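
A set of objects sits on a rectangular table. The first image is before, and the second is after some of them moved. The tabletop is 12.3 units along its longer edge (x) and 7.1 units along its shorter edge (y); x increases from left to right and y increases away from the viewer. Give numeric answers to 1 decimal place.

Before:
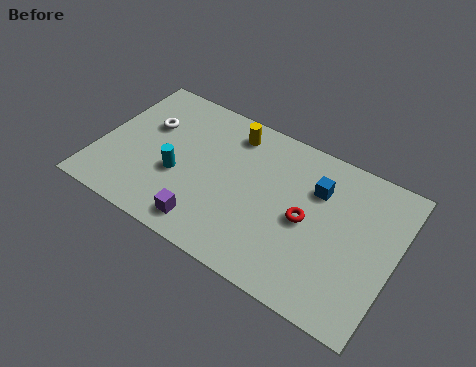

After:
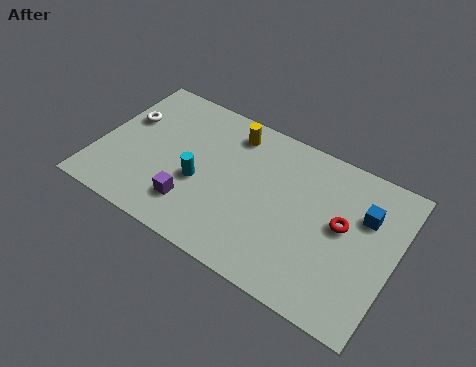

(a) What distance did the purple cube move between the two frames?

0.9

The purple cube moved from about (4.9, 1.1) to (4.2, 1.7), a distance of √(0.7² + 0.6²) ≈ 0.9.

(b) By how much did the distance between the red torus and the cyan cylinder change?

+0.6

Before: roughly 5.3 units apart; after: 5.9. That's 0.6 units further apart.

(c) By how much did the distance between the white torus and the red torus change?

+2.2

Before: roughly 7.0 units apart; after: 9.2. That's 2.2 units further apart.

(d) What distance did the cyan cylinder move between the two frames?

0.9

The cyan cylinder moved from about (3.4, 2.8) to (4.3, 2.9), a distance of √(0.9² + 0.1²) ≈ 0.9.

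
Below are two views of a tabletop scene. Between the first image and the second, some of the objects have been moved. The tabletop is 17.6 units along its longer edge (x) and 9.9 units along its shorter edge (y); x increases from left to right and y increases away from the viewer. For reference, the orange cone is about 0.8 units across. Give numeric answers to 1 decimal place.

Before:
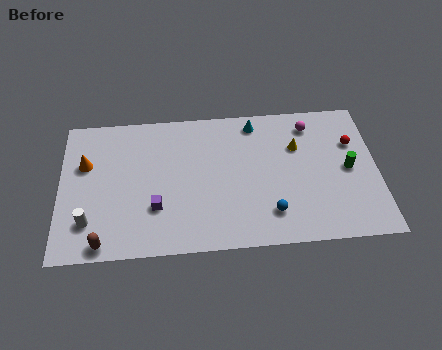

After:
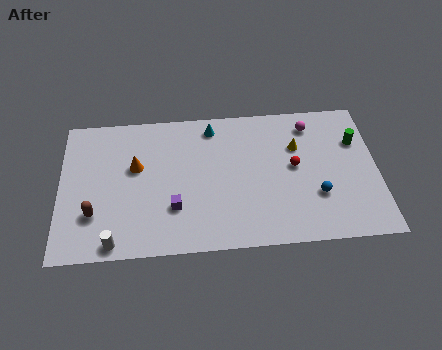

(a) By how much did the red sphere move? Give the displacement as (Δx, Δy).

(-3.3, -1.4)

From the two frames, the red sphere sits at roughly (16.3, 6.7) before and (13.0, 5.3) after.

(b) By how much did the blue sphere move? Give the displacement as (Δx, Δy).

(2.6, 1.0)

The blue sphere started near (11.6, 2.2) and ended near (14.2, 3.2).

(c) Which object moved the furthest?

the red sphere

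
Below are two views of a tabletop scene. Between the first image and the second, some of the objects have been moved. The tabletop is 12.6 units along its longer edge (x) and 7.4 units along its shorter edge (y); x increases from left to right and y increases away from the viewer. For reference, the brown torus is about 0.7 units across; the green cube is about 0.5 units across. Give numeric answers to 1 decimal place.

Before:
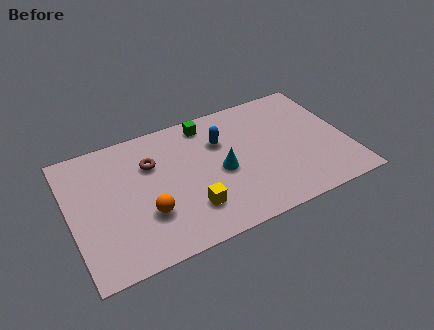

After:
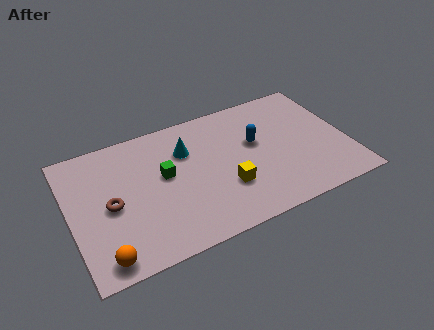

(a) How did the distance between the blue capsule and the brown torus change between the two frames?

+3.6

They were about 3.2 units apart before and 6.8 after — 3.6 units further apart.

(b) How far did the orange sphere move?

2.6

The orange sphere moved from about (3.3, 2.4) to (1.2, 0.9), a distance of √(2.1² + 1.5²) ≈ 2.6.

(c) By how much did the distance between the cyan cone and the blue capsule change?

+1.5

They were about 1.7 units apart before and 3.2 after — 1.5 units further apart.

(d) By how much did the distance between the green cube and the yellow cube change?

-1.5

The distance was about 4.7 in the first image and 3.2 in the second, so they moved 1.5 units closer together.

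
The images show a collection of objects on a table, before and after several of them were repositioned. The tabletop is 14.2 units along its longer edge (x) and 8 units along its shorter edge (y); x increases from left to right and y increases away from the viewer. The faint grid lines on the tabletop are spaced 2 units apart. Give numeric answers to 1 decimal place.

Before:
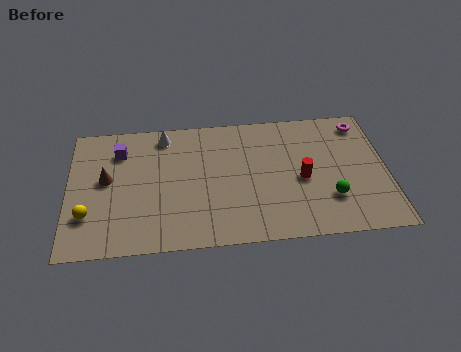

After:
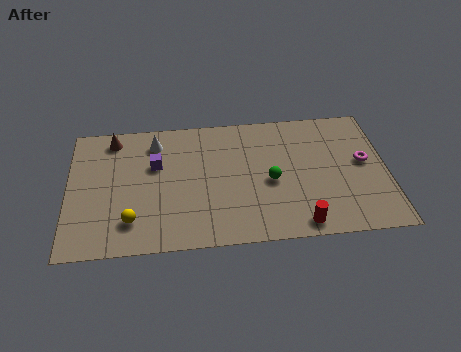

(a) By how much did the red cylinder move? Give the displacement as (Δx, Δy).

(-0.2, -2.7)

The red cylinder started near (10.4, 3.6) and ended near (10.2, 0.9).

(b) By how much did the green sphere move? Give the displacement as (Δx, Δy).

(-2.6, 1.3)

From the two frames, the green sphere sits at roughly (11.6, 2.3) before and (9.0, 3.6) after.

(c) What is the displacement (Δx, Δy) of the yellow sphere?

(1.9, -0.5)

From the two frames, the yellow sphere sits at roughly (0.9, 2.3) before and (2.8, 1.8) after.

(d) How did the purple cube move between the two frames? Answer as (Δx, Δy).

(1.6, -1.0)

The purple cube started near (2.3, 6.1) and ended near (3.9, 5.1).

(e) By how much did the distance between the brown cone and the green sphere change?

-2.4

Before: roughly 10.1 units apart; after: 7.7. That's 2.4 units closer together.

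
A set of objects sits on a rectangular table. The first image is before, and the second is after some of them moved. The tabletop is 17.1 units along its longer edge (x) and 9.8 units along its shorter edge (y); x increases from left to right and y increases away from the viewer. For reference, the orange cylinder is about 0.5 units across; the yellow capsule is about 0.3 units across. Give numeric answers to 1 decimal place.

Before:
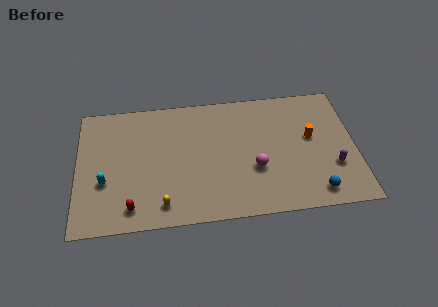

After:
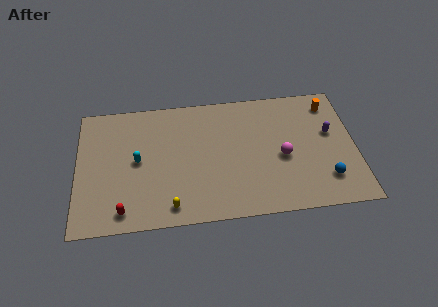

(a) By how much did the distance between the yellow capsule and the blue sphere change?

+0.3

Before: roughly 9.3 units apart; after: 9.6. That's 0.3 units further apart.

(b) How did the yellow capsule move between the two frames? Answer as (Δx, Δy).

(0.5, -0.2)

The yellow capsule was at about (5.2, 1.5) and moved to about (5.7, 1.3).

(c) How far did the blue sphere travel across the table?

1.1

The blue sphere was near (14.5, 1.4) before and (15.2, 2.3) after, so it travelled √(0.7² + 0.9²) ≈ 1.1 units.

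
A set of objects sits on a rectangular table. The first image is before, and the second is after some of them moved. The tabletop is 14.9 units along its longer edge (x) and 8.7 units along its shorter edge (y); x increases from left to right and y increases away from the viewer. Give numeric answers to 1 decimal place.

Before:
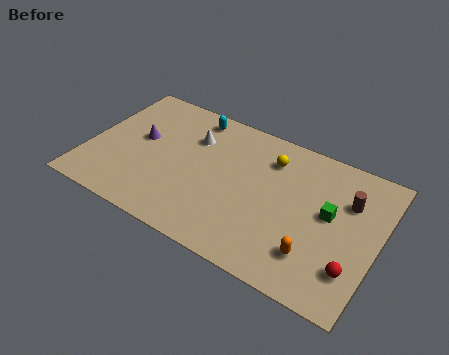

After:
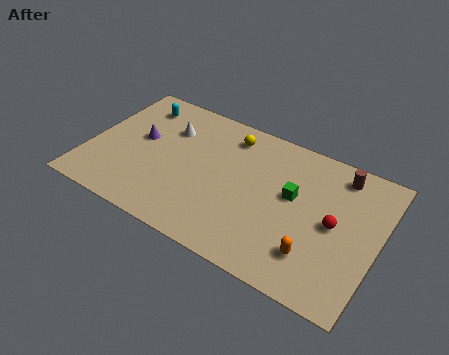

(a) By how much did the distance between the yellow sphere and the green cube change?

+0.4

Before: roughly 3.8 units apart; after: 4.2. That's 0.4 units further apart.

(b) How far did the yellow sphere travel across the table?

2.3

From (9.1, 6.7) to (6.9, 7.2), the yellow sphere covered √(2.2² + 0.5²) ≈ 2.3 units.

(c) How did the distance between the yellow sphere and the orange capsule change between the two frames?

+1.8

They were about 5.4 units apart before and 7.2 after — 1.8 units further apart.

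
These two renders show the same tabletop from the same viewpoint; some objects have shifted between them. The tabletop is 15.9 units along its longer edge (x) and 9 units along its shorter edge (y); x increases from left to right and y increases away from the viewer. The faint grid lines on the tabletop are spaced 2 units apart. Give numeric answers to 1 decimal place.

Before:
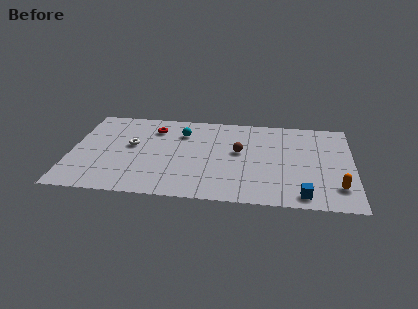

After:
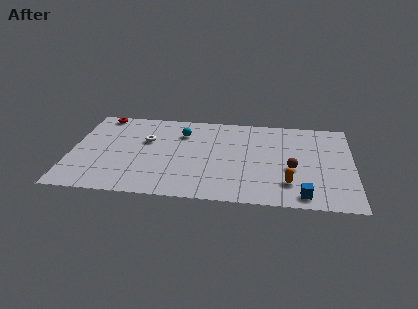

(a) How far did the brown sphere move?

3.3

The brown sphere was near (9.5, 5.1) before and (12.5, 3.7) after, so it travelled √(3.0² + 1.4²) ≈ 3.3 units.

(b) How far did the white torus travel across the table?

1.0

The white torus was near (3.4, 5.1) before and (4.2, 5.7) after, so it travelled √(0.8² + 0.6²) ≈ 1.0 units.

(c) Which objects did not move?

the blue cube and the cyan sphere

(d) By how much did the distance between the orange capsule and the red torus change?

+0.9

Before: roughly 11.5 units apart; after: 12.4. That's 0.9 units further apart.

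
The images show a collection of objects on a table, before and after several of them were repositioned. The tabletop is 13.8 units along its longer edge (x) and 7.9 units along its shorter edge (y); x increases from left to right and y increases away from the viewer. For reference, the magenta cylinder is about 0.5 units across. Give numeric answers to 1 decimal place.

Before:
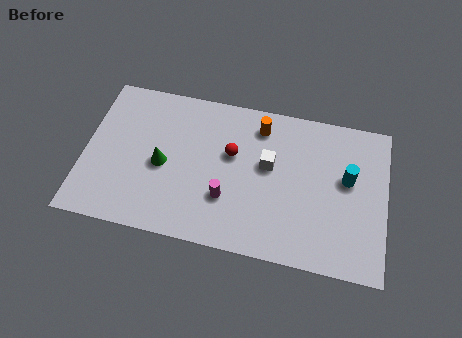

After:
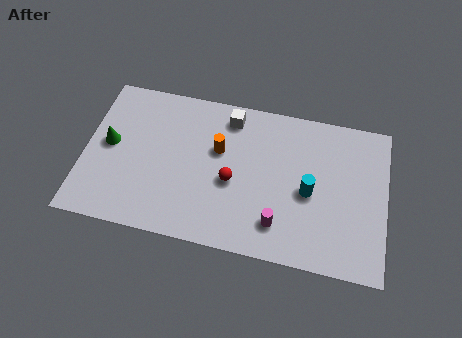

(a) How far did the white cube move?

2.8

From (8.4, 4.6) to (6.5, 6.7), the white cube covered √(1.9² + 2.1²) ≈ 2.8 units.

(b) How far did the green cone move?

2.6

The green cone moved from about (3.6, 3.6) to (1.1, 4.2), a distance of √(2.5² + 0.6²) ≈ 2.6.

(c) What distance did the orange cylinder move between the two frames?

2.4

The orange cylinder moved from about (7.9, 6.5) to (6.1, 4.9), a distance of √(1.8² + 1.6²) ≈ 2.4.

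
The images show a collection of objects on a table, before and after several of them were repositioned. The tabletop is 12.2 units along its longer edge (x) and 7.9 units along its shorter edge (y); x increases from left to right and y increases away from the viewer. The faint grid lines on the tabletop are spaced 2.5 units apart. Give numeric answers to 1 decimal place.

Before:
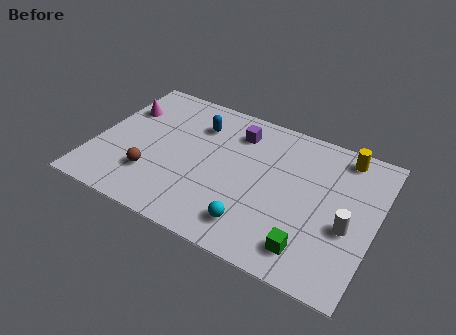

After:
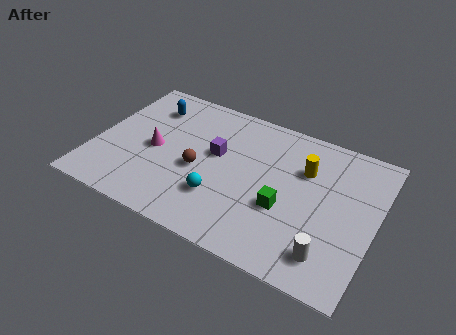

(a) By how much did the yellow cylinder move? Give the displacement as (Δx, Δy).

(-1.5, -1.5)

The yellow cylinder was at about (10.5, 6.9) and moved to about (9.0, 5.4).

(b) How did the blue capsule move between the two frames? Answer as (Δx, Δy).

(-2.2, 0.2)

From the two frames, the blue capsule sits at roughly (4.2, 5.9) before and (2.0, 6.1) after.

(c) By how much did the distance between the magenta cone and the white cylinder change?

-2.3

They were about 10.5 units apart before and 8.2 after — 2.3 units closer together.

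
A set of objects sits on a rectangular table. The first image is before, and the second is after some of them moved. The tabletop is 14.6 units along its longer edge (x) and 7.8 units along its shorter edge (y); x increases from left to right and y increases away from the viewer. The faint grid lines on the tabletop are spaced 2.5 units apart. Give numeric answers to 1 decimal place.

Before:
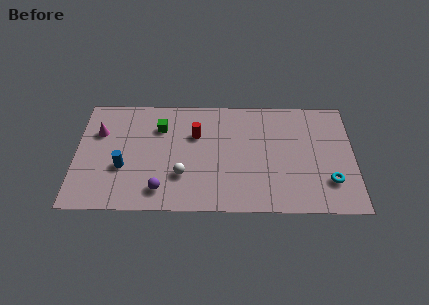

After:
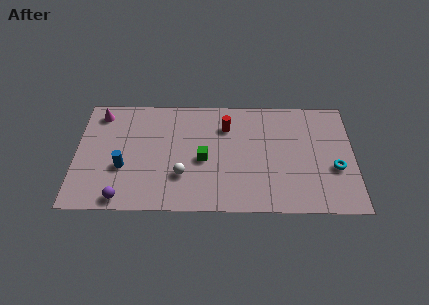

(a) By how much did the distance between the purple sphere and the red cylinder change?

+3.2

Before: roughly 4.2 units apart; after: 7.4. That's 3.2 units further apart.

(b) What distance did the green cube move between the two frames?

3.2

From (4.4, 5.7) to (6.7, 3.5), the green cube covered √(2.3² + 2.2²) ≈ 3.2 units.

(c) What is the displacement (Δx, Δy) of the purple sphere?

(-2.0, -0.6)

The purple sphere was at about (4.5, 1.4) and moved to about (2.5, 0.8).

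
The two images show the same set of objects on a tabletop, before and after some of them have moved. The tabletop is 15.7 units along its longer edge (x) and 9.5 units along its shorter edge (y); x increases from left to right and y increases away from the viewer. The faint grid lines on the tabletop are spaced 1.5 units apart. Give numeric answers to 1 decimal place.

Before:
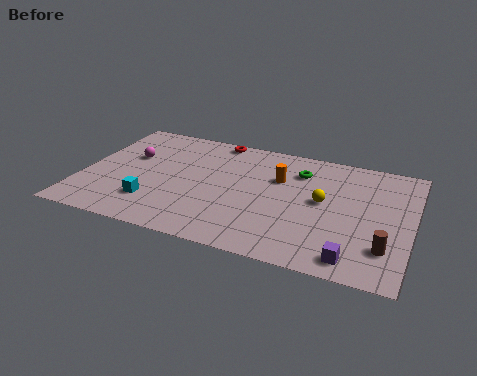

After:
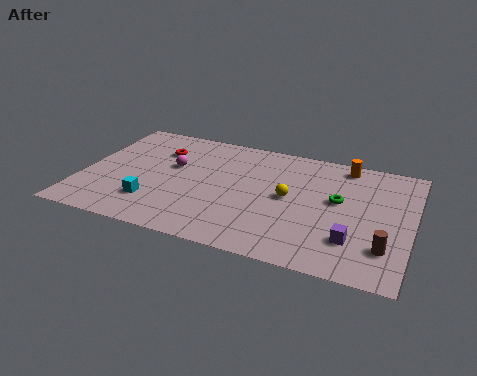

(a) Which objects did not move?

the brown cylinder and the cyan cube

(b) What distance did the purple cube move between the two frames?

1.3

The purple cube moved from about (13.2, 1.2) to (13.1, 2.5), a distance of √(0.1² + 1.3²) ≈ 1.3.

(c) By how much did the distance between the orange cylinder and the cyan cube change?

+3.7

The distance was about 6.9 in the first image and 10.6 in the second, so they moved 3.7 units further apart.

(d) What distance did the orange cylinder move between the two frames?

3.7

The orange cylinder moved from about (9.3, 6.3) to (12.3, 8.4), a distance of √(3.0² + 2.1²) ≈ 3.7.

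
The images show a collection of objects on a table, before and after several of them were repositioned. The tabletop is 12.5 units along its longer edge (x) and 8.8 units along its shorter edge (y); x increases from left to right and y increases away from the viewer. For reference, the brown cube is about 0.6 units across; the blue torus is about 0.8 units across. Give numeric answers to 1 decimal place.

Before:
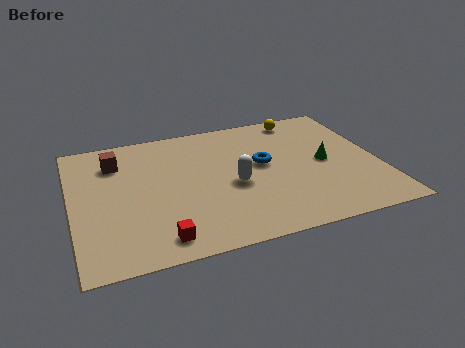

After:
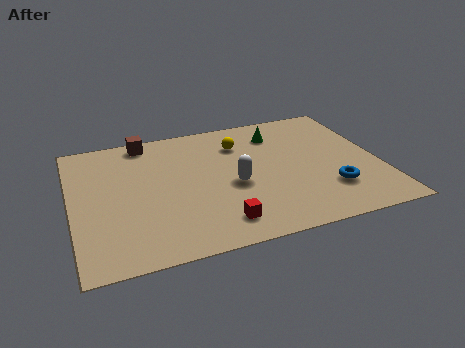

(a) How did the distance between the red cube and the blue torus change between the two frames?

-1.1

Before: roughly 5.8 units apart; after: 4.7. That's 1.1 units closer together.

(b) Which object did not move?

the white capsule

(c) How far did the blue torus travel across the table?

3.5

The blue torus moved from about (7.8, 4.9) to (10.3, 2.4), a distance of √(2.5² + 2.5²) ≈ 3.5.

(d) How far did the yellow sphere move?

3.0

The yellow sphere moved from about (9.7, 7.8) to (7.0, 6.6), a distance of √(2.7² + 1.2²) ≈ 3.0.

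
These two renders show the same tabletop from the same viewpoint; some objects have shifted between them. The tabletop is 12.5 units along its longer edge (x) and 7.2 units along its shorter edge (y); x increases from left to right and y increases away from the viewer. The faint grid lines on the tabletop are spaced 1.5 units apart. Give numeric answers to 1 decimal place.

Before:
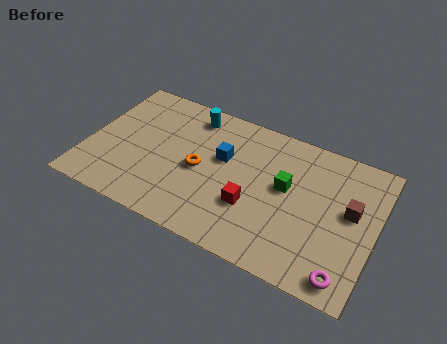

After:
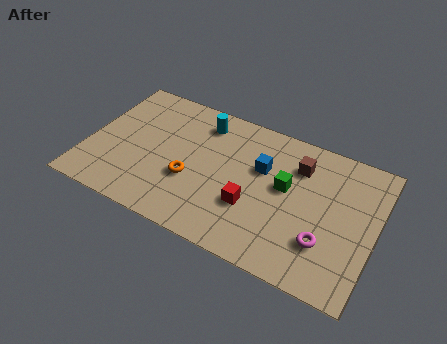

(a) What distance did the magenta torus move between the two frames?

1.6

From (11.5, 0.9) to (10.5, 2.1), the magenta torus covered √(1.0² + 1.2²) ≈ 1.6 units.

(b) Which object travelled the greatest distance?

the brown cube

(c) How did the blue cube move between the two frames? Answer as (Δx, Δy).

(1.7, 0.2)

The blue cube was at about (5.8, 4.4) and moved to about (7.5, 4.6).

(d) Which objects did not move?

the red cube and the green cube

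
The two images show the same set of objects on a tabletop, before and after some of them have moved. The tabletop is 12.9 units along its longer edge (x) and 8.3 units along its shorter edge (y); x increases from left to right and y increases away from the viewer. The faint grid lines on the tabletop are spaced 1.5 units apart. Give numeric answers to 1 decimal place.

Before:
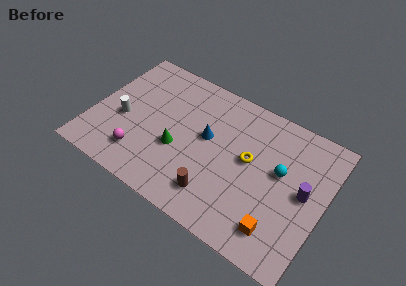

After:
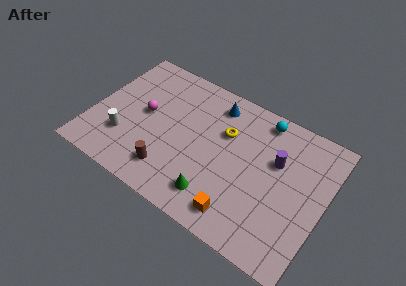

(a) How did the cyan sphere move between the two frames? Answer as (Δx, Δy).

(-1.4, 2.5)

The cyan sphere was at about (10.4, 4.8) and moved to about (9.0, 7.3).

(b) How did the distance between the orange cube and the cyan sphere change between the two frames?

+2.8

Before: roughly 3.2 units apart; after: 6.0. That's 2.8 units further apart.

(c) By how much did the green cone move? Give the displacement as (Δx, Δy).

(2.4, -1.6)

The green cone started near (4.9, 3.2) and ended near (7.3, 1.6).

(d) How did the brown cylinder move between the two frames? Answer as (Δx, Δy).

(-2.6, 0.0)

The brown cylinder started near (7.3, 1.7) and ended near (4.7, 1.7).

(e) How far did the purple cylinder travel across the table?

2.0

From (11.8, 4.3) to (10.1, 5.3), the purple cylinder covered √(1.7² + 1.0²) ≈ 2.0 units.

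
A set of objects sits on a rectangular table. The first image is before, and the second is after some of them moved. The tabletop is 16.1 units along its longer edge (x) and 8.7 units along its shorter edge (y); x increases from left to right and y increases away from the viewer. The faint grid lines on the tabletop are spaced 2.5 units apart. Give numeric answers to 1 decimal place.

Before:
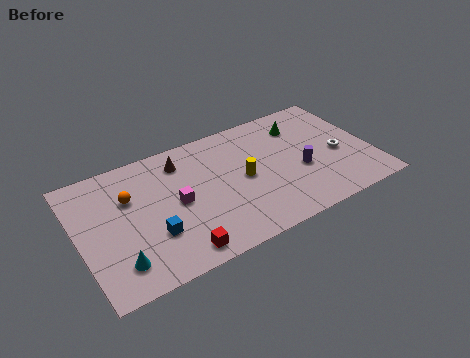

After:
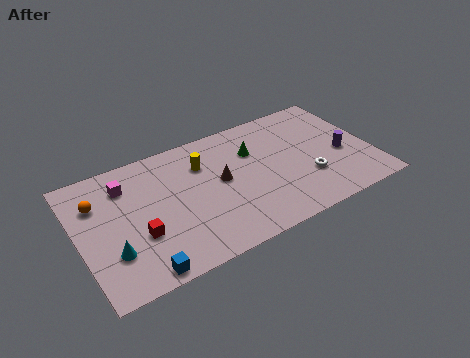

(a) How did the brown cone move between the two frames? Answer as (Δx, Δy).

(1.9, -2.3)

The brown cone was at about (5.9, 7.0) and moved to about (7.8, 4.7).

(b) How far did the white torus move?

2.1

The white torus moved from about (14.3, 3.8) to (12.4, 2.8), a distance of √(1.9² + 1.0²) ≈ 2.1.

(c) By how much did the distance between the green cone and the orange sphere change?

-1.1

They were about 9.7 units apart before and 8.6 after — 1.1 units closer together.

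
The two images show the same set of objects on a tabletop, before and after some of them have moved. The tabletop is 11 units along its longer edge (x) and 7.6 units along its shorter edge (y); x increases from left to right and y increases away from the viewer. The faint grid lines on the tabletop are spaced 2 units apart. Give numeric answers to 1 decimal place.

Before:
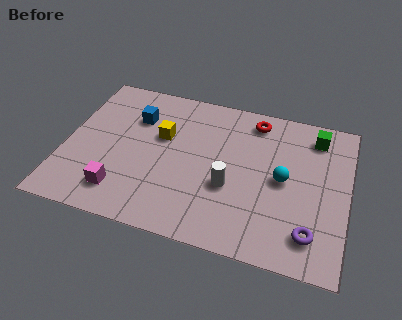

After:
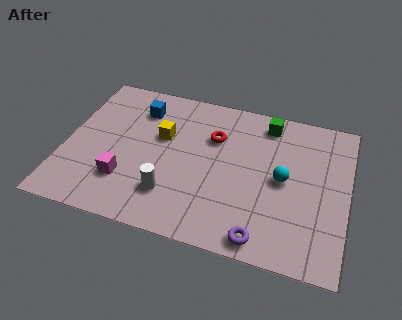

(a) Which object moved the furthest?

the white cylinder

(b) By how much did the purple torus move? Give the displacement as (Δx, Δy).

(-1.8, -0.7)

From the two frames, the purple torus sits at roughly (9.7, 1.5) before and (7.9, 0.8) after.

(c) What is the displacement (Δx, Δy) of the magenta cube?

(0.1, 0.6)

The magenta cube started near (2.4, 1.5) and ended near (2.5, 2.1).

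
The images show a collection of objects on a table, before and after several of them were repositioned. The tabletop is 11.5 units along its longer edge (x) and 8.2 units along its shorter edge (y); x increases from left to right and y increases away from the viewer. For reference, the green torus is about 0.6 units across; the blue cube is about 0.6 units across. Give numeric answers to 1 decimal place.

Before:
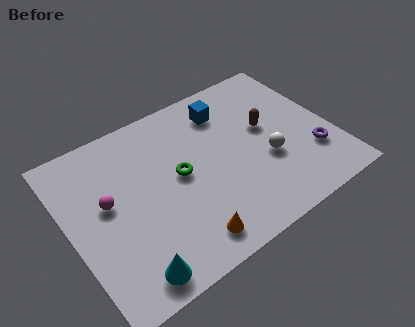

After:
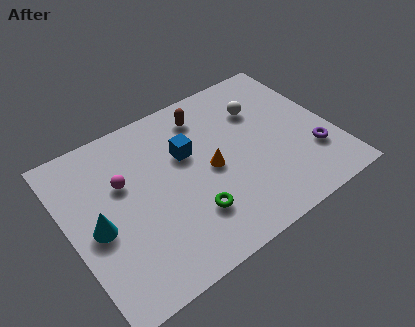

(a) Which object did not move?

the purple torus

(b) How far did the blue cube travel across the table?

2.4

From (7.3, 6.5) to (5.3, 5.2), the blue cube covered √(2.0² + 1.3²) ≈ 2.4 units.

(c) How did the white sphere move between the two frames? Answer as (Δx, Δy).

(0.2, 2.7)

The white sphere started near (8.5, 3.1) and ended near (8.7, 5.8).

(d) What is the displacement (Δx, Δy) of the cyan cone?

(-0.9, 2.7)

From the two frames, the cyan cone sits at roughly (2.0, 1.0) before and (1.1, 3.7) after.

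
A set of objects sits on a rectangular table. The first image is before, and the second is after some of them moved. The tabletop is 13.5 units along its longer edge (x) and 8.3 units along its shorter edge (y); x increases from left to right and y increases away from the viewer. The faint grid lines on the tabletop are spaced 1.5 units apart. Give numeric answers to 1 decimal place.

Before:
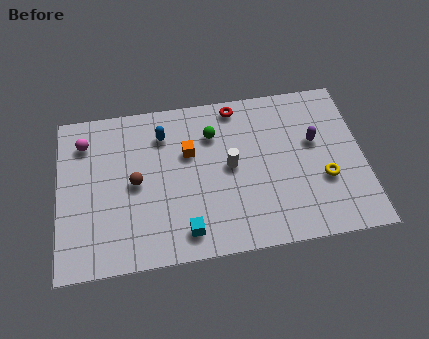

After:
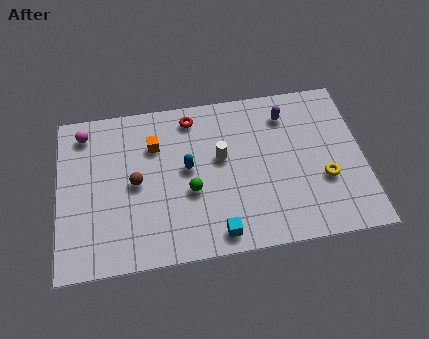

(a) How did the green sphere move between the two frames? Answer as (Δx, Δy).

(-1.1, -2.8)

From the two frames, the green sphere sits at roughly (6.9, 6.1) before and (5.8, 3.3) after.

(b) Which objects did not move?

the yellow torus and the brown sphere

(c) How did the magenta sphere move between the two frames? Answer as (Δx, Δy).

(0.0, 0.5)

The magenta sphere was at about (1.2, 6.5) and moved to about (1.2, 7.0).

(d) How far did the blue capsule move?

2.1

The blue capsule was near (4.7, 6.4) before and (5.7, 4.5) after, so it travelled √(1.0² + 1.9²) ≈ 2.1 units.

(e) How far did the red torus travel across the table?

2.0

The red torus was near (8.0, 7.4) before and (6.0, 7.1) after, so it travelled √(2.0² + 0.3²) ≈ 2.0 units.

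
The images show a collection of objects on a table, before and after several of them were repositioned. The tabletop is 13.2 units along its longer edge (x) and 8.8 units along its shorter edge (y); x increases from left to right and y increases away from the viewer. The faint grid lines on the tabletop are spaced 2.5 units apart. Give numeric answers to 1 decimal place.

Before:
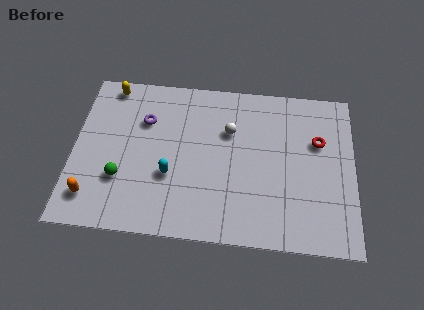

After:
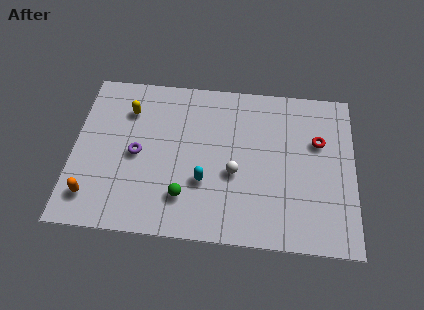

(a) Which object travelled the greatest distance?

the green sphere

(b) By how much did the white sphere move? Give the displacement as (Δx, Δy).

(0.3, -2.3)

The white sphere was at about (7.3, 5.9) and moved to about (7.6, 3.6).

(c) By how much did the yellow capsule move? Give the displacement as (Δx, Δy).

(0.9, -1.3)

From the two frames, the yellow capsule sits at roughly (1.6, 7.9) before and (2.5, 6.6) after.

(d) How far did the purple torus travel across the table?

1.9

From (3.3, 6.1) to (3.0, 4.2), the purple torus covered √(0.3² + 1.9²) ≈ 1.9 units.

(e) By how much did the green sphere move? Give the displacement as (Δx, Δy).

(3.0, -0.7)

The green sphere started near (2.3, 2.8) and ended near (5.3, 2.1).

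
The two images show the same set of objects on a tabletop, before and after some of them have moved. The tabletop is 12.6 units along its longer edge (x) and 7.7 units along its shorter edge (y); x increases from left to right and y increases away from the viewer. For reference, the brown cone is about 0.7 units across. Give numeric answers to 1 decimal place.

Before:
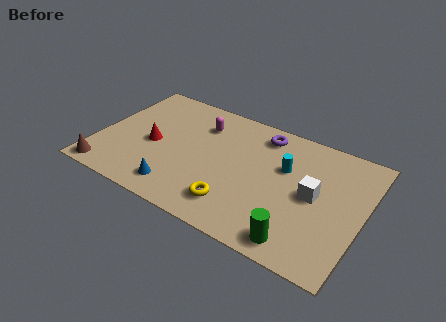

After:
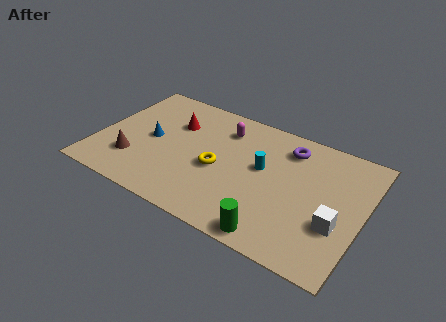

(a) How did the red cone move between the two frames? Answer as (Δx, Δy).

(0.8, 1.8)

The red cone started near (2.6, 3.5) and ended near (3.4, 5.3).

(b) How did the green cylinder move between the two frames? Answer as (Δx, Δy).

(-1.1, -0.2)

The green cylinder was at about (10.0, 1.0) and moved to about (8.9, 0.8).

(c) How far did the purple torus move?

1.3

The purple torus was near (7.5, 6.5) before and (8.8, 6.2) after, so it travelled √(1.3² + 0.3²) ≈ 1.3 units.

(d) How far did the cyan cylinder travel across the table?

1.1

The cyan cylinder moved from about (8.8, 4.9) to (7.8, 4.4), a distance of √(1.0² + 0.5²) ≈ 1.1.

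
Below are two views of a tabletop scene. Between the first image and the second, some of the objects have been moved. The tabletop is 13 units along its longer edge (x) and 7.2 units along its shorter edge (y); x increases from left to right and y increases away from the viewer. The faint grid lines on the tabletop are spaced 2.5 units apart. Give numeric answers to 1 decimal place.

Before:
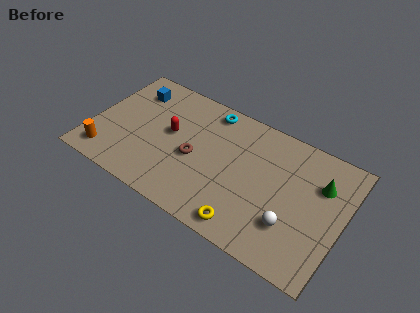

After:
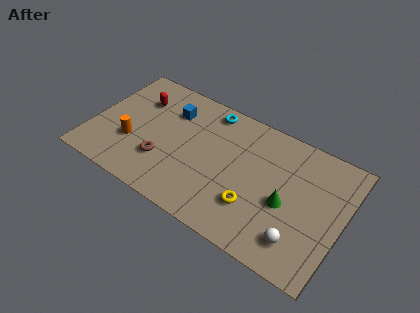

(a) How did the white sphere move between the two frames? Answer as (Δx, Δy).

(0.5, -0.6)

From the two frames, the white sphere sits at roughly (10.6, 2.1) before and (11.1, 1.5) after.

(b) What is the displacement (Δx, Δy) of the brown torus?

(-1.5, -1.0)

The brown torus was at about (5.4, 3.2) and moved to about (3.9, 2.2).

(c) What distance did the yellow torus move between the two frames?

1.2

The yellow torus was near (8.5, 0.9) before and (8.7, 2.1) after, so it travelled √(0.2² + 1.2²) ≈ 1.2 units.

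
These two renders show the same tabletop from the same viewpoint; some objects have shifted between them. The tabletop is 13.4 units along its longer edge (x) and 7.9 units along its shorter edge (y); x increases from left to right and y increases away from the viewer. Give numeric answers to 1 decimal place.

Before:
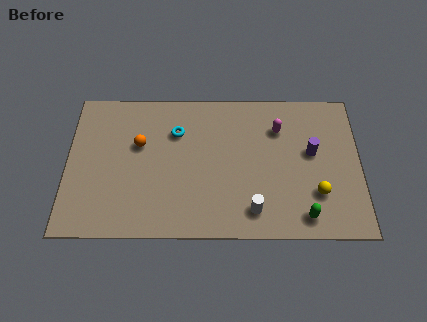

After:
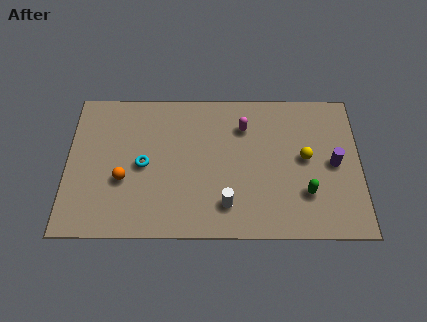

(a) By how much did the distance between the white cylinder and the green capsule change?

+1.3

The distance was about 2.3 in the first image and 3.6 in the second, so they moved 1.3 units further apart.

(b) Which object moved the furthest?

the cyan torus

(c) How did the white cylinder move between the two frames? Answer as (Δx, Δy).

(-1.2, 0.3)

The white cylinder was at about (8.5, 1.4) and moved to about (7.3, 1.7).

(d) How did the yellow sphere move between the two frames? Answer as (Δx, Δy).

(-0.5, 1.9)

The yellow sphere started near (11.4, 2.3) and ended near (10.9, 4.2).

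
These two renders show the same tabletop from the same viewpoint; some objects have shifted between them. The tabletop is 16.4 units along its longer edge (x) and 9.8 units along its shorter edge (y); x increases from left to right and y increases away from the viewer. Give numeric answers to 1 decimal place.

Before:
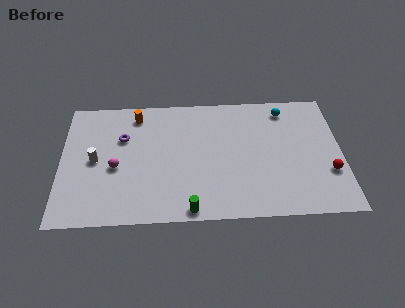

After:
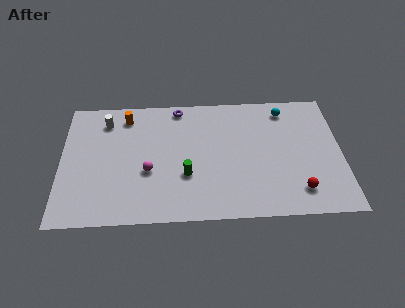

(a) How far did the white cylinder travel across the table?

3.2

The white cylinder was near (2.0, 4.8) before and (2.6, 7.9) after, so it travelled √(0.6² + 3.1²) ≈ 3.2 units.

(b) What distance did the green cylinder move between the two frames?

2.6

The green cylinder was near (7.5, 0.8) before and (7.3, 3.4) after, so it travelled √(0.2² + 2.6²) ≈ 2.6 units.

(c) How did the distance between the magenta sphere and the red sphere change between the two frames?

-3.5

Before: roughly 12.4 units apart; after: 8.9. That's 3.5 units closer together.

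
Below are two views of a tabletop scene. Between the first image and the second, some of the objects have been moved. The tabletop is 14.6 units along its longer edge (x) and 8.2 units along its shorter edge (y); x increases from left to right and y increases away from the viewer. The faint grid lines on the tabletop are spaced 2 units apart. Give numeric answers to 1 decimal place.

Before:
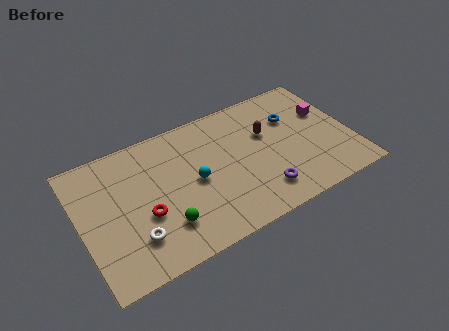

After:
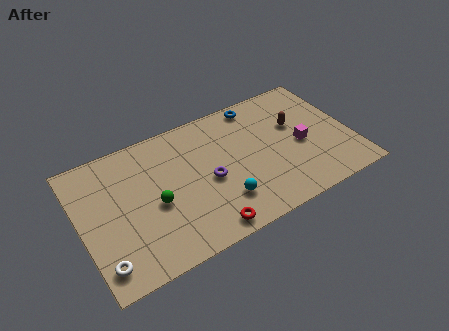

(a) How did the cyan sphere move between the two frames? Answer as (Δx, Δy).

(1.2, -1.9)

The cyan sphere was at about (6.1, 4.0) and moved to about (7.3, 2.1).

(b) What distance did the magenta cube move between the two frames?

2.2

From (13.5, 5.2) to (11.9, 3.7), the magenta cube covered √(1.6² + 1.5²) ≈ 2.2 units.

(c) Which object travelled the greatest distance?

the red torus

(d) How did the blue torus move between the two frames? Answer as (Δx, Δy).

(-1.7, 1.7)

The blue torus started near (11.7, 5.6) and ended near (10.0, 7.3).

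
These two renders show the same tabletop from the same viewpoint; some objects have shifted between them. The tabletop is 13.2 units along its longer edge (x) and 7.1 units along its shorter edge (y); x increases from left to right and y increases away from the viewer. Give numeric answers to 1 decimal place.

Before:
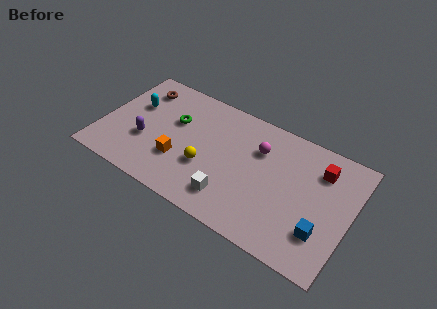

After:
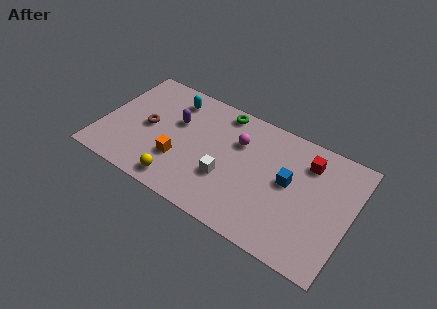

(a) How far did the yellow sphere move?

2.0

The yellow sphere was near (5.7, 2.6) before and (4.5, 1.0) after, so it travelled √(1.2² + 1.6²) ≈ 2.0 units.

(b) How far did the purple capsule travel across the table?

2.4

The purple capsule moved from about (2.4, 2.6) to (3.8, 4.5), a distance of √(1.4² + 1.9²) ≈ 2.4.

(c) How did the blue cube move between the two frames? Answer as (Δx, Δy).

(-2.0, 1.9)

The blue cube was at about (11.9, 2.0) and moved to about (9.9, 3.9).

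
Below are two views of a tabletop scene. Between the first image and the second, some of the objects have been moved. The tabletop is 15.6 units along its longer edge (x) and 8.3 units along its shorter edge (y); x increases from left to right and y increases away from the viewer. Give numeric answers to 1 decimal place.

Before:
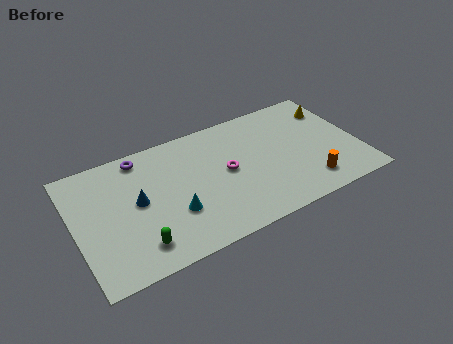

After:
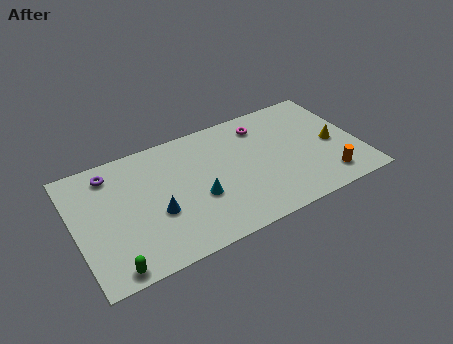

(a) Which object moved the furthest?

the magenta torus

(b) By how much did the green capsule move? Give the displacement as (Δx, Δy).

(-1.5, -0.8)

From the two frames, the green capsule sits at roughly (3.1, 1.6) before and (1.6, 0.8) after.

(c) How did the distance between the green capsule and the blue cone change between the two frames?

+0.8

The distance was about 2.8 in the first image and 3.6 in the second, so they moved 0.8 units further apart.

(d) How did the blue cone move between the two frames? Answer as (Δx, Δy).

(0.9, -1.2)

From the two frames, the blue cone sits at roughly (3.4, 4.4) before and (4.3, 3.2) after.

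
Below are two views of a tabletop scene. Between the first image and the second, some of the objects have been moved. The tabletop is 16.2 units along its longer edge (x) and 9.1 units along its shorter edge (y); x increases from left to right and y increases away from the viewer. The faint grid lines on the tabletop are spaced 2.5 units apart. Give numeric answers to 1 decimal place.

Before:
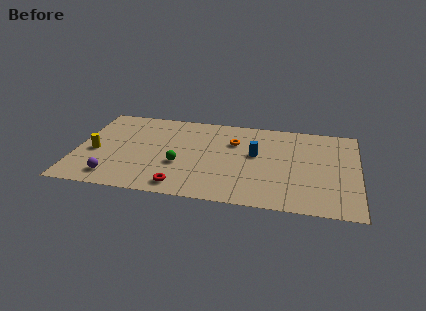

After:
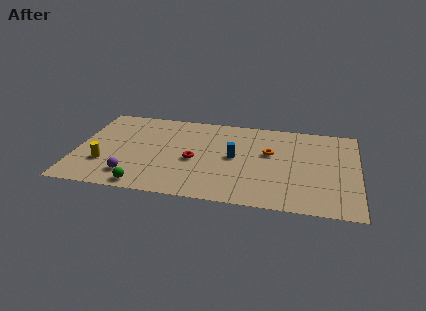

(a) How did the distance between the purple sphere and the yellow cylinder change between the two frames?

-0.8

The distance was about 2.7 in the first image and 1.9 in the second, so they moved 0.8 units closer together.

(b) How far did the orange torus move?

2.2

The orange torus moved from about (9.0, 6.3) to (11.1, 5.5), a distance of √(2.1² + 0.8²) ≈ 2.2.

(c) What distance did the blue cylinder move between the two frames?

1.3

The blue cylinder moved from about (10.3, 5.2) to (9.1, 4.7), a distance of √(1.2² + 0.5²) ≈ 1.3.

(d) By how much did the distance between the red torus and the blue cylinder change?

-3.3

Before: roughly 5.7 units apart; after: 2.4. That's 3.3 units closer together.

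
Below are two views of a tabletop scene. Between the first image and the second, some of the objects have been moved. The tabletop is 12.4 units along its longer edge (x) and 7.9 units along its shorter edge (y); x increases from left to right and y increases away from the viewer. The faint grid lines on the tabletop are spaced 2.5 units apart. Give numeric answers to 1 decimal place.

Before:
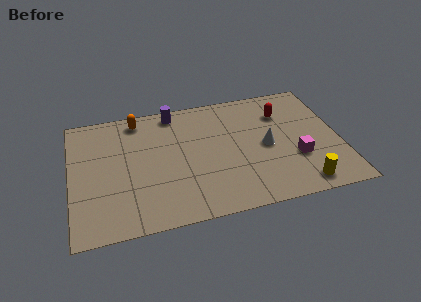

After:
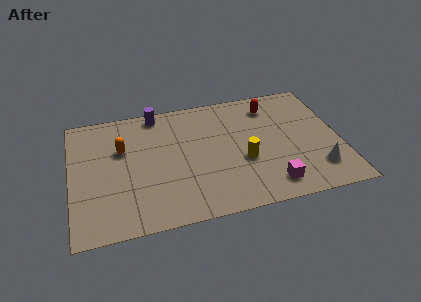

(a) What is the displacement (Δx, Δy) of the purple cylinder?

(-0.8, 0.1)

From the two frames, the purple cylinder sits at roughly (4.9, 7.0) before and (4.1, 7.1) after.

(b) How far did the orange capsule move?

2.0

From (3.2, 6.9) to (2.4, 5.1), the orange capsule covered √(0.8² + 1.8²) ≈ 2.0 units.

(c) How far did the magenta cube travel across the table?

1.9

The magenta cube moved from about (10.3, 2.7) to (9.0, 1.3), a distance of √(1.3² + 1.4²) ≈ 1.9.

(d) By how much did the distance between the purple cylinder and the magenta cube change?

+0.7

They were about 6.9 units apart before and 7.6 after — 0.7 units further apart.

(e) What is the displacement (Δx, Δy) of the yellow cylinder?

(-2.5, 2.1)

The yellow cylinder started near (10.4, 1.0) and ended near (7.9, 3.1).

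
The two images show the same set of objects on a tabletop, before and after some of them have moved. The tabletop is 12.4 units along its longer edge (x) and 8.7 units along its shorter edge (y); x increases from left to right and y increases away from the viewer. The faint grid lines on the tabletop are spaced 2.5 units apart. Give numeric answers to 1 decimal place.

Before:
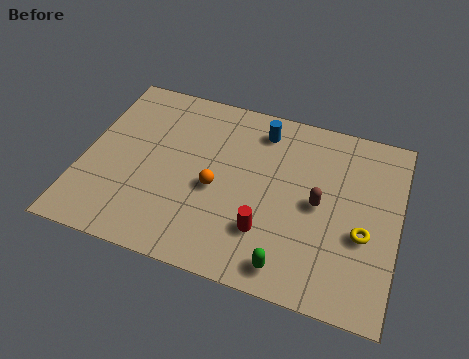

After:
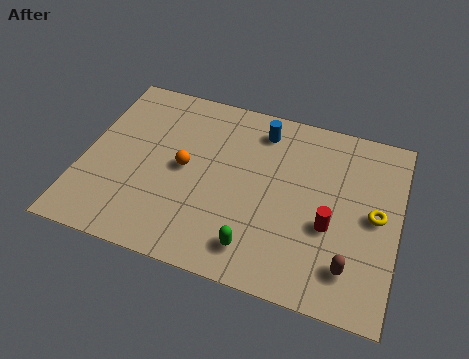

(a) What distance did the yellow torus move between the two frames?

1.1

The yellow torus was near (11.1, 3.4) before and (11.5, 4.4) after, so it travelled √(0.4² + 1.0²) ≈ 1.1 units.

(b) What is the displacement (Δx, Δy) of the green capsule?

(-1.3, 0.4)

The green capsule started near (8.4, 1.1) and ended near (7.1, 1.5).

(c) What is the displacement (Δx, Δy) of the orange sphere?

(-1.3, 0.6)

The orange sphere started near (5.3, 3.8) and ended near (4.0, 4.4).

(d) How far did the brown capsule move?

2.9

The brown capsule was near (9.3, 4.3) before and (10.7, 1.8) after, so it travelled √(1.4² + 2.5²) ≈ 2.9 units.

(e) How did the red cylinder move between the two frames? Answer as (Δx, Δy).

(2.4, 1.0)

The red cylinder started near (7.4, 2.4) and ended near (9.8, 3.4).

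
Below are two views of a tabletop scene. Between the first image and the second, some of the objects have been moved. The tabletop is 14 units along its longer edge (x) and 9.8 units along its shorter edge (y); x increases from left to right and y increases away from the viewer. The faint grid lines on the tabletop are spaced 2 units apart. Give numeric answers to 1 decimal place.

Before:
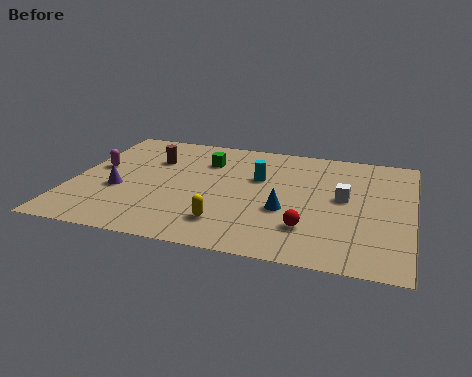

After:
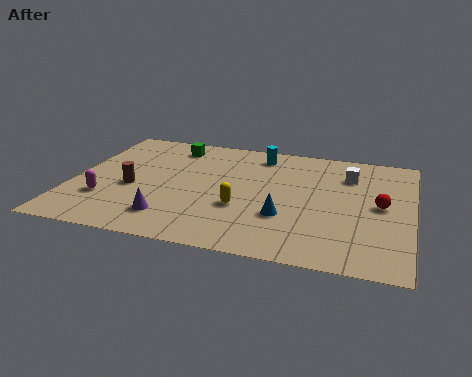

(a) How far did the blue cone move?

0.5

From (8.9, 3.7) to (8.9, 3.2), the blue cone covered √(0.0² + 0.5²) ≈ 0.5 units.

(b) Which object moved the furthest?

the red sphere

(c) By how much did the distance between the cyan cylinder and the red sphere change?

+1.8

Before: roughly 4.4 units apart; after: 6.2. That's 1.8 units further apart.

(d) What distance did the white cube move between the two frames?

2.0

The white cube moved from about (11.2, 5.3) to (11.3, 7.3), a distance of √(0.1² + 2.0²) ≈ 2.0.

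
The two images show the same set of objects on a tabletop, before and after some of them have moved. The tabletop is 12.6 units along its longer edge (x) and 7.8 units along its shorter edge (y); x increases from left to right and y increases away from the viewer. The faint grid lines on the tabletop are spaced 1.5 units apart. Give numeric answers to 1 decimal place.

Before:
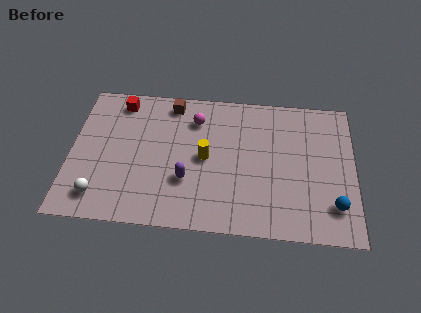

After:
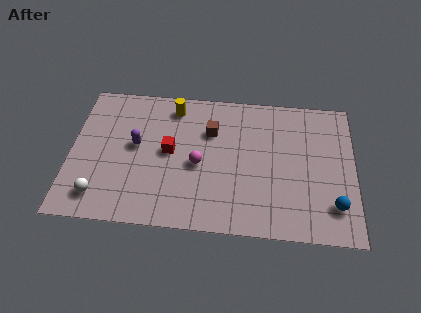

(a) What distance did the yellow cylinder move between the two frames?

3.1

From (6.0, 3.9) to (4.5, 6.6), the yellow cylinder covered √(1.5² + 2.7²) ≈ 3.1 units.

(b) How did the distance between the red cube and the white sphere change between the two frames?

-1.3

Before: roughly 5.3 units apart; after: 4.0. That's 1.3 units closer together.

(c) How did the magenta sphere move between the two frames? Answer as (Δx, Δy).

(0.2, -2.5)

The magenta sphere started near (5.5, 6.0) and ended near (5.7, 3.5).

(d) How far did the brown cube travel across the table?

2.3

The brown cube moved from about (4.4, 6.8) to (6.2, 5.4), a distance of √(1.8² + 1.4²) ≈ 2.3.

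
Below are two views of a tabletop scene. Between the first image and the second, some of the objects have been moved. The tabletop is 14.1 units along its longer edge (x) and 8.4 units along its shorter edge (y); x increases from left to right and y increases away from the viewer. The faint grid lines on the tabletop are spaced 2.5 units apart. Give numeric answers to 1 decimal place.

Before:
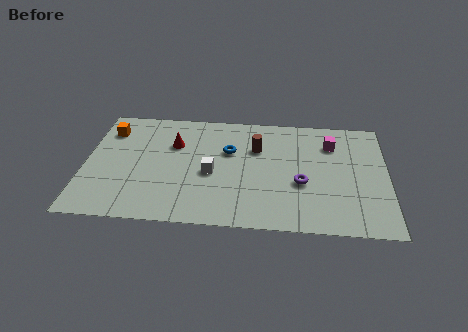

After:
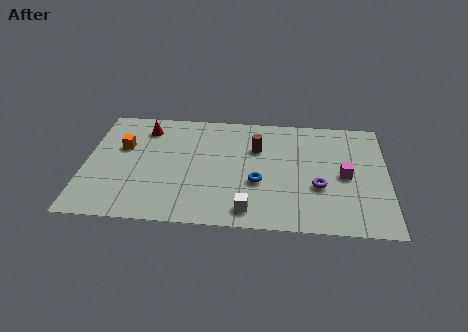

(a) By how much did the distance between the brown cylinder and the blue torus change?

+1.2

They were about 1.3 units apart before and 2.5 after — 1.2 units further apart.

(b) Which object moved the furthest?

the white cube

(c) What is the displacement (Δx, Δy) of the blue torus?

(1.4, -2.2)

The blue torus was at about (6.7, 5.4) and moved to about (8.1, 3.2).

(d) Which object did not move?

the brown cylinder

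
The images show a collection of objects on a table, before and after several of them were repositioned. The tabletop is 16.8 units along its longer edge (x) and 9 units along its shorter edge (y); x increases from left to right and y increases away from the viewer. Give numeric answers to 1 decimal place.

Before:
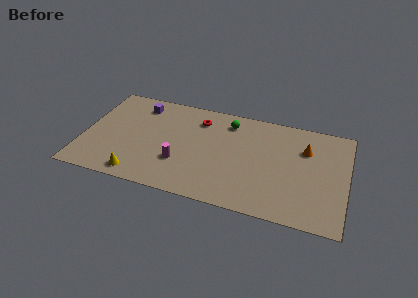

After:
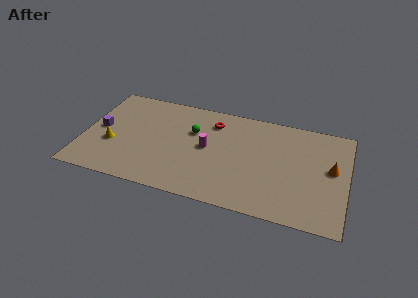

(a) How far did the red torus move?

0.9

The red torus moved from about (7.2, 7.1) to (8.1, 7.1), a distance of √(0.9² + 0.0²) ≈ 0.9.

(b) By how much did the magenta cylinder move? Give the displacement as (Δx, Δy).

(1.6, 1.8)

The magenta cylinder was at about (6.3, 2.9) and moved to about (7.9, 4.7).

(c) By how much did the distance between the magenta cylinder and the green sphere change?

-3.7

The distance was about 5.3 in the first image and 1.6 in the second, so they moved 3.7 units closer together.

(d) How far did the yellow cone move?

3.0

From (3.8, 1.1) to (1.9, 3.4), the yellow cone covered √(1.9² + 2.3²) ≈ 3.0 units.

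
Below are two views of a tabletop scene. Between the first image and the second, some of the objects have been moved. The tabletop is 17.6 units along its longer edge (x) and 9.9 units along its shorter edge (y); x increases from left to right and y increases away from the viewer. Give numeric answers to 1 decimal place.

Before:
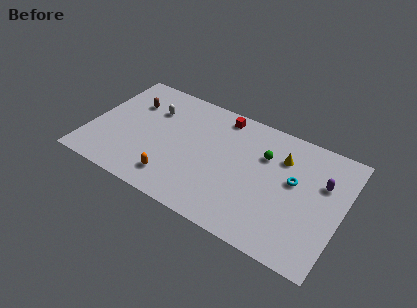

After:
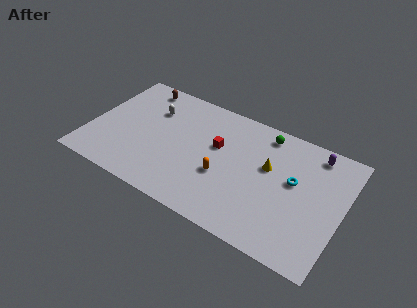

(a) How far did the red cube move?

2.7

From (8.7, 8.7) to (8.8, 6.0), the red cube covered √(0.1² + 2.7²) ≈ 2.7 units.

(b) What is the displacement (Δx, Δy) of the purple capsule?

(-0.8, 2.1)

The purple capsule started near (16.1, 6.5) and ended near (15.3, 8.6).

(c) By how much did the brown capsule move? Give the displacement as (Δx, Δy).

(0.3, 1.7)

From the two frames, the brown capsule sits at roughly (2.5, 7.0) before and (2.8, 8.7) after.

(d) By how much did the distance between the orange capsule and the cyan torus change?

-3.7

They were about 8.8 units apart before and 5.1 after — 3.7 units closer together.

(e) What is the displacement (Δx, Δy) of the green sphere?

(-0.2, 1.8)

The green sphere was at about (12.0, 6.8) and moved to about (11.8, 8.6).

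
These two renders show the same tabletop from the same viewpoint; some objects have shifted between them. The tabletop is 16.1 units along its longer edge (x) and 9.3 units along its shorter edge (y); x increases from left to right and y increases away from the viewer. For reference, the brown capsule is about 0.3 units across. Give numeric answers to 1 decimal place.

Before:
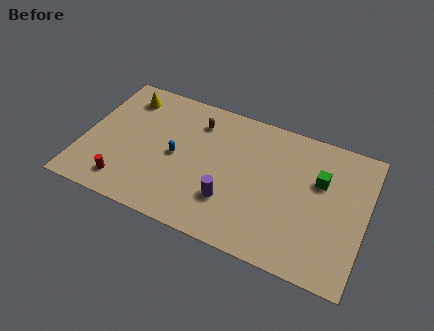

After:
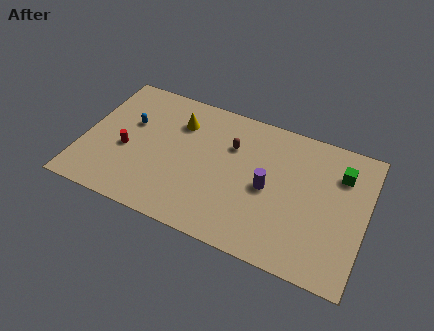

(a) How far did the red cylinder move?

2.3

The red cylinder was near (2.7, 1.6) before and (2.5, 3.9) after, so it travelled √(0.2² + 2.3²) ≈ 2.3 units.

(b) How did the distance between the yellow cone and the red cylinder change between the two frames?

-2.0

They were about 6.0 units apart before and 4.0 after — 2.0 units closer together.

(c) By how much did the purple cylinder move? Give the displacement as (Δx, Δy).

(2.0, 1.7)

The purple cylinder was at about (8.6, 2.7) and moved to about (10.6, 4.4).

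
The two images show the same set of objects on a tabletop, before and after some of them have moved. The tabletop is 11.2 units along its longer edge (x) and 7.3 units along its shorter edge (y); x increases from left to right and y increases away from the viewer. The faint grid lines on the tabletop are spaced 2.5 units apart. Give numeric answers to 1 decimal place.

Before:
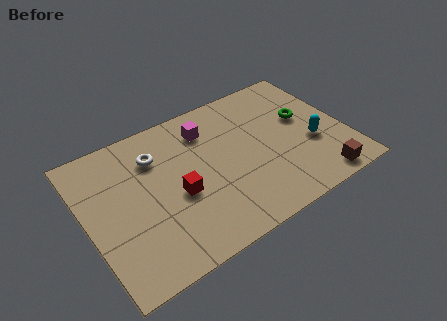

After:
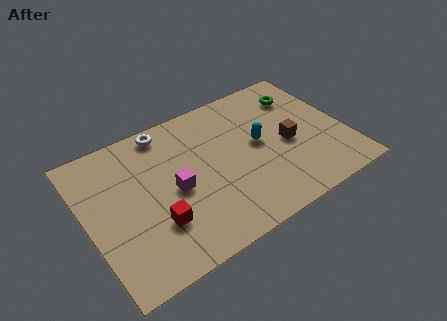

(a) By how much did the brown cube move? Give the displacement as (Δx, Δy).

(-0.9, 2.5)

From the two frames, the brown cube sits at roughly (9.6, 0.8) before and (8.7, 3.3) after.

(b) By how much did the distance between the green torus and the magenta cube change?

+2.1

The distance was about 4.3 in the first image and 6.4 in the second, so they moved 2.1 units further apart.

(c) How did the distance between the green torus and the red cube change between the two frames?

+1.9

Before: roughly 5.9 units apart; after: 7.8. That's 1.9 units further apart.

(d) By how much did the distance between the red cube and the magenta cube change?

-1.5

The distance was about 3.1 in the first image and 1.6 in the second, so they moved 1.5 units closer together.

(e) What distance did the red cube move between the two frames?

1.4

From (3.8, 3.1) to (2.7, 2.2), the red cube covered √(1.1² + 0.9²) ≈ 1.4 units.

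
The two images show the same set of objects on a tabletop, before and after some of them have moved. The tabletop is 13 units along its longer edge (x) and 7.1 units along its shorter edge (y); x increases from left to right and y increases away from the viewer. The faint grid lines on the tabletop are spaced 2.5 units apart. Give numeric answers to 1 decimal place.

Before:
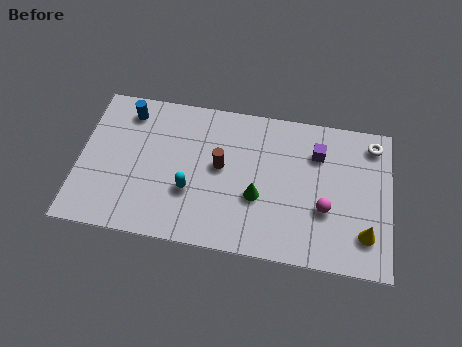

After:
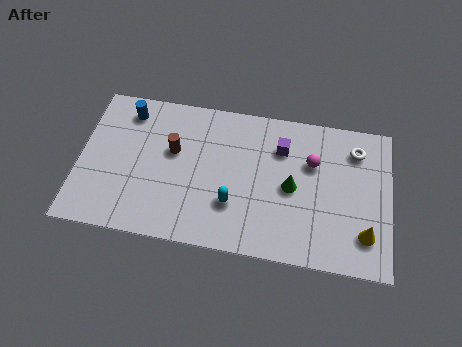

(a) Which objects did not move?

the yellow cone and the blue cylinder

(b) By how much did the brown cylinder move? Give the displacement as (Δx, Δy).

(-2.0, 0.4)

From the two frames, the brown cylinder sits at roughly (5.9, 3.9) before and (3.9, 4.3) after.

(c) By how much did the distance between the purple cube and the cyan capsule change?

-2.3

They were about 5.9 units apart before and 3.6 after — 2.3 units closer together.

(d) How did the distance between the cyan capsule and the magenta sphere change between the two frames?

-1.5

Before: roughly 5.6 units apart; after: 4.1. That's 1.5 units closer together.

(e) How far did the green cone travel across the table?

1.6

The green cone moved from about (7.5, 2.7) to (8.9, 3.4), a distance of √(1.4² + 0.7²) ≈ 1.6.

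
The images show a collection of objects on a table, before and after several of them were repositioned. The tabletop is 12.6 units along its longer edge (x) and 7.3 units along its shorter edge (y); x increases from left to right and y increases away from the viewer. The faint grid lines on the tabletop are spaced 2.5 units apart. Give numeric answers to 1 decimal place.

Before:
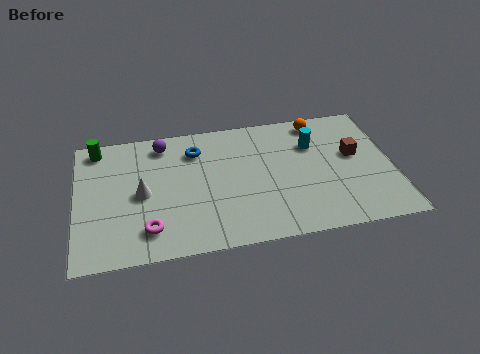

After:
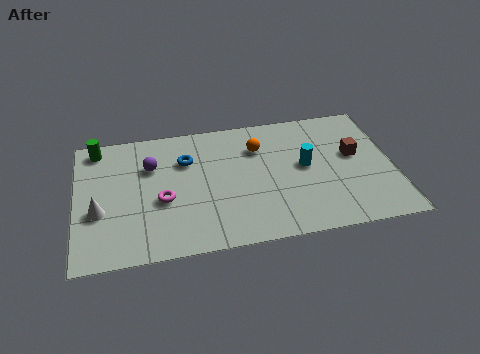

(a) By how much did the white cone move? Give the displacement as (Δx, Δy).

(-1.7, -0.7)

The white cone was at about (2.6, 3.5) and moved to about (0.9, 2.8).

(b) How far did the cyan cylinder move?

1.3

The cyan cylinder was near (9.5, 5.1) before and (9.1, 3.9) after, so it travelled √(0.4² + 1.2²) ≈ 1.3 units.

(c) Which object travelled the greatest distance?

the orange sphere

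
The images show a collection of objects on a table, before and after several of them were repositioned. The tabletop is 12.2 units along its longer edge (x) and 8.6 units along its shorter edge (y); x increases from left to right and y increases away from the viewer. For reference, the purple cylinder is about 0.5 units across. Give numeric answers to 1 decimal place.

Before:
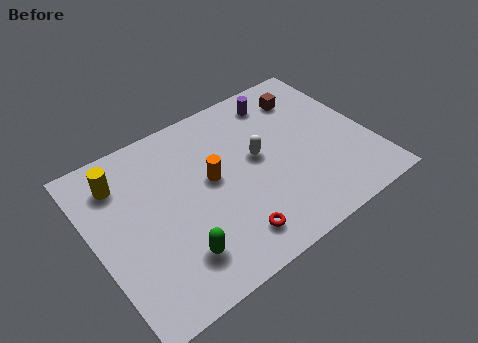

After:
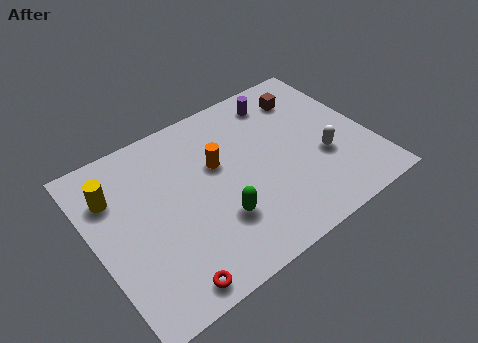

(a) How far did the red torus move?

3.0

The red torus moved from about (5.4, 1.5) to (2.5, 0.9), a distance of √(2.9² + 0.6²) ≈ 3.0.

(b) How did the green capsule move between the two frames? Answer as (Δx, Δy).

(2.0, 0.7)

The green capsule was at about (3.1, 1.9) and moved to about (5.1, 2.6).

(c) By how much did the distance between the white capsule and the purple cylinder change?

+1.3

Before: roughly 2.9 units apart; after: 4.2. That's 1.3 units further apart.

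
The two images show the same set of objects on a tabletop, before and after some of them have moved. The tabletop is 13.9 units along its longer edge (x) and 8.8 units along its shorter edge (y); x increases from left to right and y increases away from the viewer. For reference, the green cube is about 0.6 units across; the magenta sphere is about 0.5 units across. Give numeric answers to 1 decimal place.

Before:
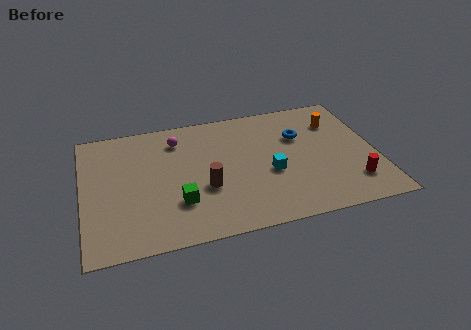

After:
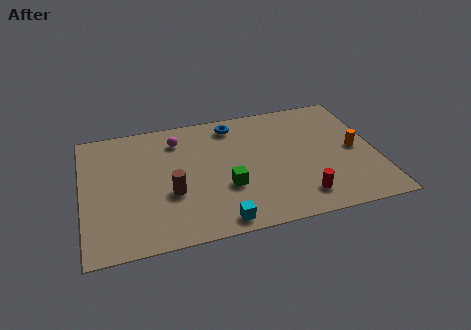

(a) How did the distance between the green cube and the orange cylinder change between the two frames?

-2.4

The distance was about 8.7 in the first image and 6.3 in the second, so they moved 2.4 units closer together.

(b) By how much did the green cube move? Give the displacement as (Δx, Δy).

(2.3, 0.5)

The green cube started near (4.4, 2.6) and ended near (6.7, 3.1).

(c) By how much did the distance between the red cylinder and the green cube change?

-4.5

They were about 8.2 units apart before and 3.7 after — 4.5 units closer together.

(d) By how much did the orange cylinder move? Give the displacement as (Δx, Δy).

(0.7, -2.2)

From the two frames, the orange cylinder sits at roughly (12.2, 6.5) before and (12.9, 4.3) after.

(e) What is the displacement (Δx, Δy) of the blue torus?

(-3.1, 1.6)

The blue torus started near (10.4, 5.9) and ended near (7.3, 7.5).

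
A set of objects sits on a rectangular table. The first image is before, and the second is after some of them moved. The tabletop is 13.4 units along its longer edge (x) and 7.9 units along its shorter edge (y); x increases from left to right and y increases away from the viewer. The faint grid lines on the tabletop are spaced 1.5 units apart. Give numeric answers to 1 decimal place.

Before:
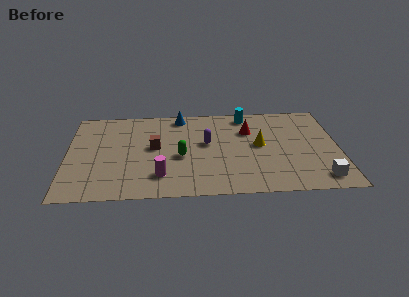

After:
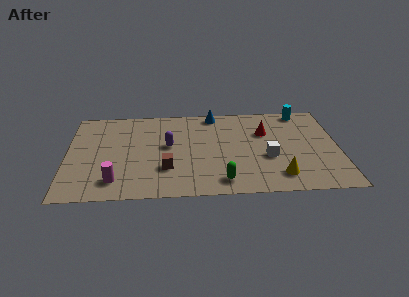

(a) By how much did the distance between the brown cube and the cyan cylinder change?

+3.0

The distance was about 5.3 in the first image and 8.3 in the second, so they moved 3.0 units further apart.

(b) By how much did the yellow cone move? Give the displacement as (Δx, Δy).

(0.9, -2.7)

From the two frames, the yellow cone sits at roughly (9.5, 4.2) before and (10.4, 1.5) after.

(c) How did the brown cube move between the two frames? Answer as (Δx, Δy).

(0.6, -1.9)

The brown cube was at about (4.3, 4.3) and moved to about (4.9, 2.4).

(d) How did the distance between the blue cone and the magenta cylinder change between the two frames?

+2.1

The distance was about 5.3 in the first image and 7.4 in the second, so they moved 2.1 units further apart.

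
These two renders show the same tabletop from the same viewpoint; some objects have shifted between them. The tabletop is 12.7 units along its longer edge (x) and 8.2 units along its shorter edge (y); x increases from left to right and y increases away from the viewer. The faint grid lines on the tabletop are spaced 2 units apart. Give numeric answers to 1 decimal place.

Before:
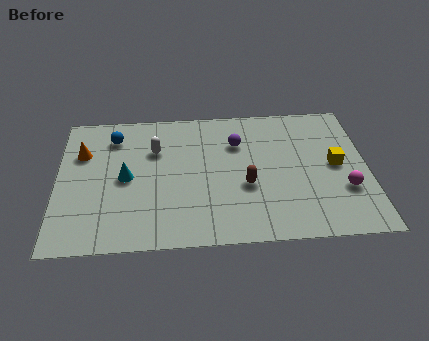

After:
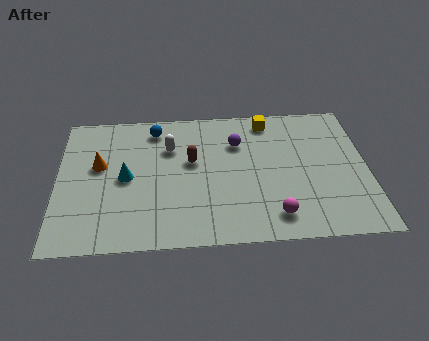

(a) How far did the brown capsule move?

2.7

The brown capsule was near (7.7, 3.2) before and (5.5, 4.8) after, so it travelled √(2.2² + 1.6²) ≈ 2.7 units.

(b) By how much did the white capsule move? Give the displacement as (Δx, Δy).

(0.6, 0.1)

The white capsule started near (4.0, 5.6) and ended near (4.6, 5.7).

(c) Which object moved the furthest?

the yellow cube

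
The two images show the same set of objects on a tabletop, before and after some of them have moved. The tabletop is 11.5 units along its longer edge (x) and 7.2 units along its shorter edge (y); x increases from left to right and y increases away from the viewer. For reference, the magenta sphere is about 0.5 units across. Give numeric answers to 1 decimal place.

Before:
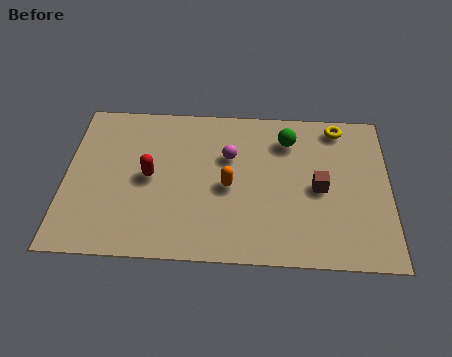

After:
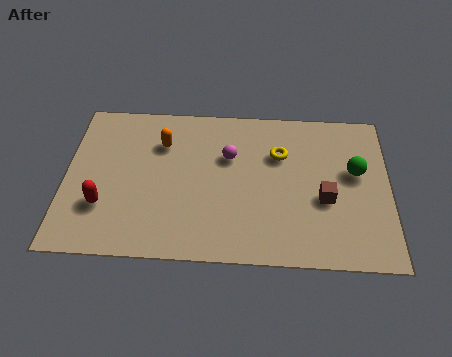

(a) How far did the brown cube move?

0.5

The brown cube was near (9.0, 3.4) before and (9.2, 2.9) after, so it travelled √(0.2² + 0.5²) ≈ 0.5 units.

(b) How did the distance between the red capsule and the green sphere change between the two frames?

+3.8

The distance was about 5.3 in the first image and 9.1 in the second, so they moved 3.8 units further apart.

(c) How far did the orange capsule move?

3.1

The orange capsule moved from about (5.8, 3.3) to (3.4, 5.2), a distance of √(2.4² + 1.9²) ≈ 3.1.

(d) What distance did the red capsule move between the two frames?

2.1

The red capsule moved from about (3.0, 3.6) to (1.4, 2.2), a distance of √(1.6² + 1.4²) ≈ 2.1.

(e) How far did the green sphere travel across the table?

2.8

The green sphere moved from about (7.9, 5.6) to (10.3, 4.2), a distance of √(2.4² + 1.4²) ≈ 2.8.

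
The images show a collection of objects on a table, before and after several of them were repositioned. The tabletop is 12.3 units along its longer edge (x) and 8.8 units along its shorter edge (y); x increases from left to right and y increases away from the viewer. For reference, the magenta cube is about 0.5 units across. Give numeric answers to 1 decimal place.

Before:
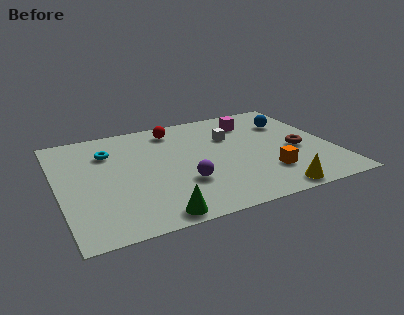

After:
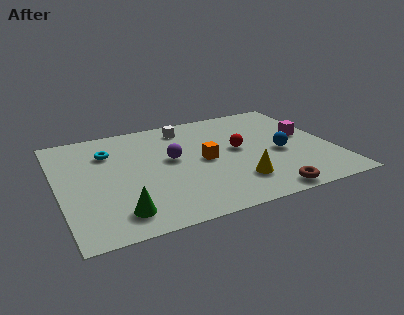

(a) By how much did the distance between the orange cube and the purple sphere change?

-2.2

Before: roughly 3.7 units apart; after: 1.5. That's 2.2 units closer together.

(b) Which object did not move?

the cyan torus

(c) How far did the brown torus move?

3.6

The brown torus moved from about (10.7, 3.8) to (8.8, 0.8), a distance of √(1.9² + 3.0²) ≈ 3.6.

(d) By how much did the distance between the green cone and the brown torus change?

-1.0

Before: roughly 7.4 units apart; after: 6.4. That's 1.0 units closer together.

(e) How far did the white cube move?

2.4

The white cube moved from about (7.9, 5.9) to (6.0, 7.4), a distance of √(1.9² + 1.5²) ≈ 2.4.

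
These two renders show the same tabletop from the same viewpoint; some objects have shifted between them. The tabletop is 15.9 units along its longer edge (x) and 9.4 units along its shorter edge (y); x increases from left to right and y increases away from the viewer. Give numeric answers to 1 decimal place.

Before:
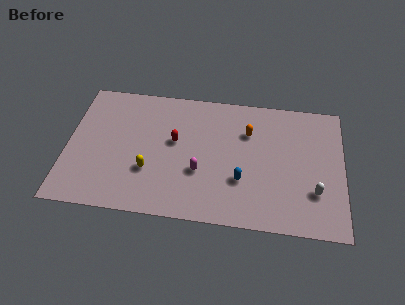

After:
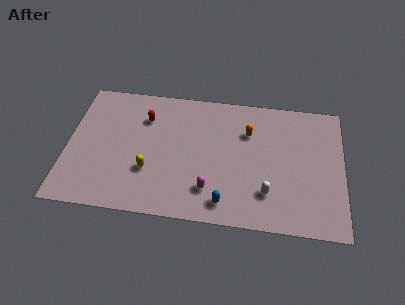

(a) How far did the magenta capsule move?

1.3

From (7.7, 3.4) to (8.3, 2.2), the magenta capsule covered √(0.6² + 1.2²) ≈ 1.3 units.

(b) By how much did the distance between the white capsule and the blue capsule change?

-1.6

The distance was about 4.2 in the first image and 2.6 in the second, so they moved 1.6 units closer together.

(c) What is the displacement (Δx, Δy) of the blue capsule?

(-0.9, -1.7)

The blue capsule started near (10.1, 3.1) and ended near (9.2, 1.4).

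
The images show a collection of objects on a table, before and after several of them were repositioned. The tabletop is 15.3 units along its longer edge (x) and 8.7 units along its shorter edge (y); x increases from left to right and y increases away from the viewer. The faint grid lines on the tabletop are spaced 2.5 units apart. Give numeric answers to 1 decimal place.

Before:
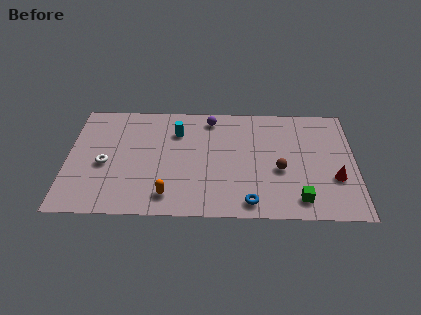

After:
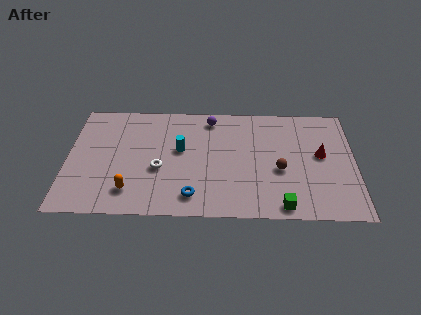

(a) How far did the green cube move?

1.0

The green cube moved from about (12.3, 1.4) to (11.4, 0.9), a distance of √(0.9² + 0.5²) ≈ 1.0.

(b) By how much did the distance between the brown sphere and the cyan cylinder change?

-0.7

The distance was about 6.2 in the first image and 5.5 in the second, so they moved 0.7 units closer together.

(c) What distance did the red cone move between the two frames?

1.9

The red cone was near (14.2, 3.0) before and (13.5, 4.8) after, so it travelled √(0.7² + 1.8²) ≈ 1.9 units.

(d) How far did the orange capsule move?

2.0

From (5.4, 1.5) to (3.4, 1.8), the orange capsule covered √(2.0² + 0.3²) ≈ 2.0 units.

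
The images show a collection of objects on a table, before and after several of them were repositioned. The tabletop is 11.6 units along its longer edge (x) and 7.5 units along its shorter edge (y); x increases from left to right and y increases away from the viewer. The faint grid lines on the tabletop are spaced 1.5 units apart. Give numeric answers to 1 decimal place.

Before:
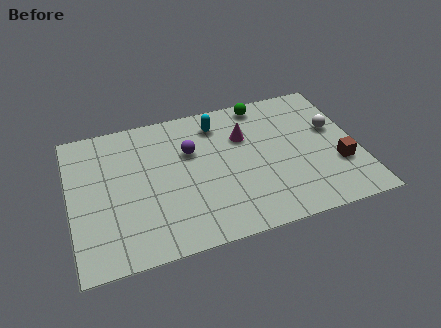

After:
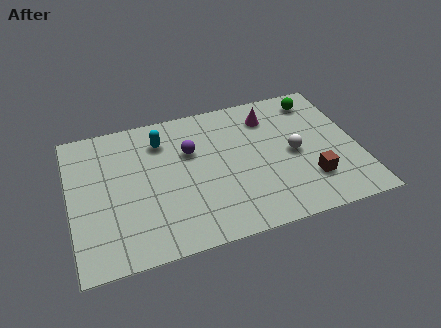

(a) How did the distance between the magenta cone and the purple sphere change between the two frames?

+1.2

Before: roughly 2.2 units apart; after: 3.4. That's 1.2 units further apart.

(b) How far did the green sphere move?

2.2

The green sphere was near (8.0, 6.7) before and (10.2, 6.3) after, so it travelled √(2.2² + 0.4²) ≈ 2.2 units.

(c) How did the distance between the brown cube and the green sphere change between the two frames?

-0.6

They were about 5.0 units apart before and 4.4 after — 0.6 units closer together.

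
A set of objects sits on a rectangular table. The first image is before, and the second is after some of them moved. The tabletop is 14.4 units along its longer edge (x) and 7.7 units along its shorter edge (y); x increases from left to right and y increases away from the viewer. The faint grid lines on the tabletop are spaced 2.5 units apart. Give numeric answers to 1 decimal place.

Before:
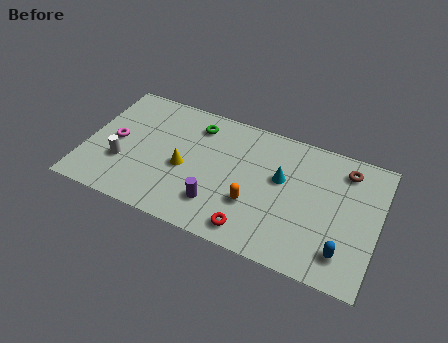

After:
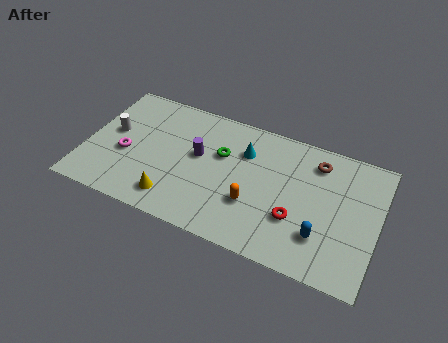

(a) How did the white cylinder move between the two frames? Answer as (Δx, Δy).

(-0.7, 1.7)

From the two frames, the white cylinder sits at roughly (1.9, 2.6) before and (1.2, 4.3) after.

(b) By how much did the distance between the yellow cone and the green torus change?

+1.2

They were about 2.8 units apart before and 4.0 after — 1.2 units further apart.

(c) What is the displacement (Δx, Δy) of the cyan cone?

(-1.9, 0.9)

From the two frames, the cyan cone sits at roughly (9.6, 4.6) before and (7.7, 5.5) after.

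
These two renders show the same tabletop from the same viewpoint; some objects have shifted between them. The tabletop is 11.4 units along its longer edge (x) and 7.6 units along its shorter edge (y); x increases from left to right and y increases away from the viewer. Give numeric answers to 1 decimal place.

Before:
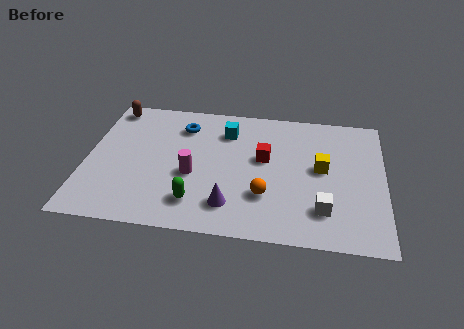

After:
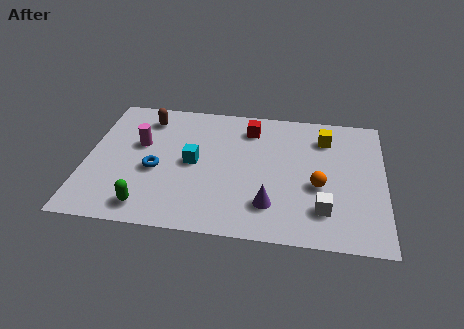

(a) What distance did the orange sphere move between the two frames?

2.2

The orange sphere was near (6.9, 2.3) before and (8.9, 3.1) after, so it travelled √(2.0² + 0.8²) ≈ 2.2 units.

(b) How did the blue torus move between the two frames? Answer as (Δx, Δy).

(-0.9, -2.7)

The blue torus started near (3.6, 5.9) and ended near (2.7, 3.2).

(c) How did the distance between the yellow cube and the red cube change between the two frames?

+0.7

The distance was about 2.2 in the first image and 2.9 in the second, so they moved 0.7 units further apart.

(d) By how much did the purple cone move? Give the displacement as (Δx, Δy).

(1.5, 0.2)

The purple cone was at about (5.6, 1.6) and moved to about (7.1, 1.8).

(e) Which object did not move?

the white cube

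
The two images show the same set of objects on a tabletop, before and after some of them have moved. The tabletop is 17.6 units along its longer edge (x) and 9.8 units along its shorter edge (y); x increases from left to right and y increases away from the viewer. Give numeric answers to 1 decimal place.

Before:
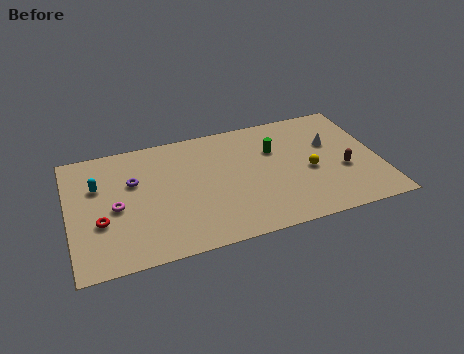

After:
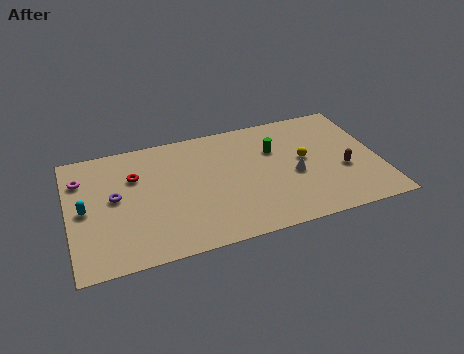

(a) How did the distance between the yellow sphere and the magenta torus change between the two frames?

+1.8

The distance was about 11.0 in the first image and 12.8 in the second, so they moved 1.8 units further apart.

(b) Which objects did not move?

the brown capsule and the green cylinder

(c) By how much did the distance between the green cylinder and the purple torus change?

+1.2

Before: roughly 8.1 units apart; after: 9.3. That's 1.2 units further apart.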